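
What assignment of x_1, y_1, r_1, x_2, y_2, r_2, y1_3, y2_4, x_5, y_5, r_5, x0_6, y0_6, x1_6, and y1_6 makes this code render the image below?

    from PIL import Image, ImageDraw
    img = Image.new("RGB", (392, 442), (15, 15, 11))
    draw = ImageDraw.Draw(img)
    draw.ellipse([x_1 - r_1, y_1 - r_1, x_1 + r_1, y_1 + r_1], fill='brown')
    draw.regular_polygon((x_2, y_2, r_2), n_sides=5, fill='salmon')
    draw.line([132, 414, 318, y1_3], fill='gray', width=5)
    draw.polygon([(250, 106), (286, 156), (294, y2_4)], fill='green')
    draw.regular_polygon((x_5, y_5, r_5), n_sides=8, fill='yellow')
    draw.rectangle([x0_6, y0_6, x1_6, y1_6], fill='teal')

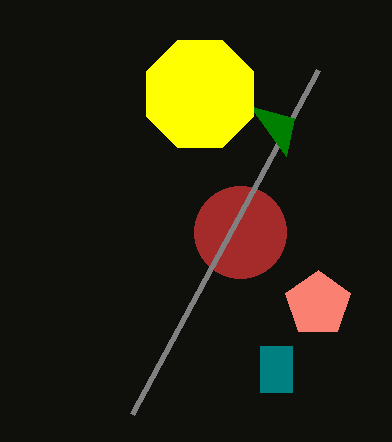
x_1 = 240
y_1 = 232
r_1 = 46
x_2 = 318
y_2 = 304
r_2 = 34
y1_3 = 70
y2_4 = 118
x_5 = 200
y_5 = 94
r_5 = 58
x0_6 = 260
y0_6 = 346
x1_6 = 292
y1_6 = 392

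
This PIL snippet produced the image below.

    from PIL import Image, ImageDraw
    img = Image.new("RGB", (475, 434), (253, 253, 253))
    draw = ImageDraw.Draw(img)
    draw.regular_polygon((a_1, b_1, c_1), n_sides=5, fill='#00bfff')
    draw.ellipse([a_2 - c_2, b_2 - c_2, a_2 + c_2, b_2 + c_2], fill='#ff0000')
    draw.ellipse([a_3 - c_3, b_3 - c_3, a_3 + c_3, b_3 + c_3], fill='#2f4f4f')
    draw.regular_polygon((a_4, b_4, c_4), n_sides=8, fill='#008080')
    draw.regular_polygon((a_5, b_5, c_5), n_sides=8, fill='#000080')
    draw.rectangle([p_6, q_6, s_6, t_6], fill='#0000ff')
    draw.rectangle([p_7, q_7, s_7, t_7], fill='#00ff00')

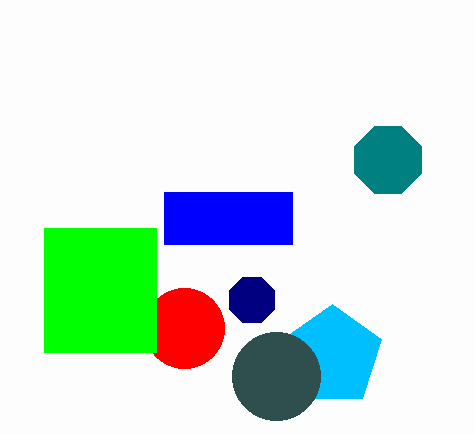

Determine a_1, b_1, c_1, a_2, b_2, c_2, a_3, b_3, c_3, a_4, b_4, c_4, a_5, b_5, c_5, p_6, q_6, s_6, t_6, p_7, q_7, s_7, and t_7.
a_1 = 332; b_1 = 356; c_1 = 52; a_2 = 184; b_2 = 328; c_2 = 40; a_3 = 276; b_3 = 376; c_3 = 44; a_4 = 388; b_4 = 160; c_4 = 36; a_5 = 252; b_5 = 300; c_5 = 24; p_6 = 164; q_6 = 192; s_6 = 292; t_6 = 244; p_7 = 44; q_7 = 228; s_7 = 156; t_7 = 352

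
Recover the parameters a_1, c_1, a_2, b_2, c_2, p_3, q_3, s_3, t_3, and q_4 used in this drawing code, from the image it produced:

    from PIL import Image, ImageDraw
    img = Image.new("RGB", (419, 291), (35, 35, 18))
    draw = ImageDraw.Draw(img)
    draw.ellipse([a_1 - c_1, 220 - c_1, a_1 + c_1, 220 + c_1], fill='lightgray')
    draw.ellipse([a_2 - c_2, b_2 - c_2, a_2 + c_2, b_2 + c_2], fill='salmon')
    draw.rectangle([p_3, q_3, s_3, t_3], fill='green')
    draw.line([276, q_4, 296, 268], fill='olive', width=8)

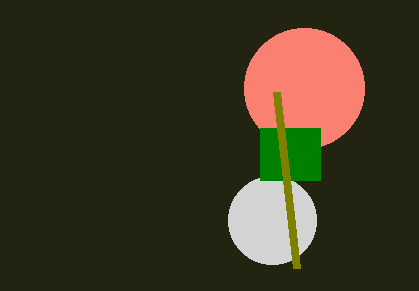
a_1 = 272; c_1 = 44; a_2 = 304; b_2 = 88; c_2 = 60; p_3 = 260; q_3 = 128; s_3 = 320; t_3 = 180; q_4 = 92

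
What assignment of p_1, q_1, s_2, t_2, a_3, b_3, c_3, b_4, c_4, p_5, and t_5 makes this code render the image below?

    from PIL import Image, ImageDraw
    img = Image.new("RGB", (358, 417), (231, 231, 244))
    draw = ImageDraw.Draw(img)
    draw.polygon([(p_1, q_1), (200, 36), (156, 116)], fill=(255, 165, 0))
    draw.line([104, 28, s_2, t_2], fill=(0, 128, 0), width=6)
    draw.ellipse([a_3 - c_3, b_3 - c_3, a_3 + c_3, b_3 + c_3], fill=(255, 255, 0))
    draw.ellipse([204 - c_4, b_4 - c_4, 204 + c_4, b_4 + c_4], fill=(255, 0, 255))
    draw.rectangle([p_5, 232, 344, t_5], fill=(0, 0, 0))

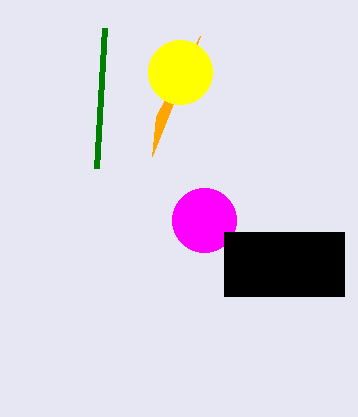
p_1 = 152, q_1 = 156, s_2 = 96, t_2 = 168, a_3 = 180, b_3 = 72, c_3 = 32, b_4 = 220, c_4 = 32, p_5 = 224, t_5 = 296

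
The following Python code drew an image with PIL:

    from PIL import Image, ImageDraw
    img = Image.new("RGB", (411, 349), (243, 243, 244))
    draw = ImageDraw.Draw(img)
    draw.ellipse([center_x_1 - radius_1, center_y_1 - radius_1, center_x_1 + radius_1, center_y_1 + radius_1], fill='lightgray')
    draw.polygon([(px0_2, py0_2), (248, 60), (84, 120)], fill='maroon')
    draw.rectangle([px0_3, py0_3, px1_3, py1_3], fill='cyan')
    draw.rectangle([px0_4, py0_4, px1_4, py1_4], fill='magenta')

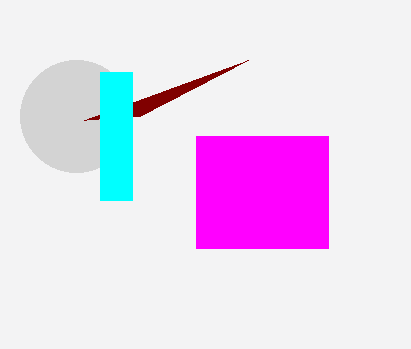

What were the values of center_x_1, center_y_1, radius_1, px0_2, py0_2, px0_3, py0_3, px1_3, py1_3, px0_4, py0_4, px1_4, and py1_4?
center_x_1 = 76, center_y_1 = 116, radius_1 = 56, px0_2 = 140, py0_2 = 116, px0_3 = 100, py0_3 = 72, px1_3 = 132, py1_3 = 200, px0_4 = 196, py0_4 = 136, px1_4 = 328, py1_4 = 248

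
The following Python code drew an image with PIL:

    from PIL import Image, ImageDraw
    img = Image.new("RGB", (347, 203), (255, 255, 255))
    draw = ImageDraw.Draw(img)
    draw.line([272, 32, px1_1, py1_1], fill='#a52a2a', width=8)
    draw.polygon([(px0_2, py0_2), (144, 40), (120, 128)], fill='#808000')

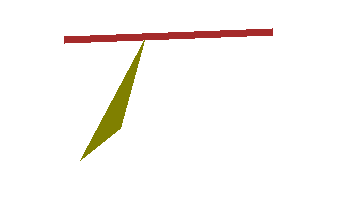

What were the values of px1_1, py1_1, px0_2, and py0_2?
px1_1 = 64; py1_1 = 40; px0_2 = 80; py0_2 = 160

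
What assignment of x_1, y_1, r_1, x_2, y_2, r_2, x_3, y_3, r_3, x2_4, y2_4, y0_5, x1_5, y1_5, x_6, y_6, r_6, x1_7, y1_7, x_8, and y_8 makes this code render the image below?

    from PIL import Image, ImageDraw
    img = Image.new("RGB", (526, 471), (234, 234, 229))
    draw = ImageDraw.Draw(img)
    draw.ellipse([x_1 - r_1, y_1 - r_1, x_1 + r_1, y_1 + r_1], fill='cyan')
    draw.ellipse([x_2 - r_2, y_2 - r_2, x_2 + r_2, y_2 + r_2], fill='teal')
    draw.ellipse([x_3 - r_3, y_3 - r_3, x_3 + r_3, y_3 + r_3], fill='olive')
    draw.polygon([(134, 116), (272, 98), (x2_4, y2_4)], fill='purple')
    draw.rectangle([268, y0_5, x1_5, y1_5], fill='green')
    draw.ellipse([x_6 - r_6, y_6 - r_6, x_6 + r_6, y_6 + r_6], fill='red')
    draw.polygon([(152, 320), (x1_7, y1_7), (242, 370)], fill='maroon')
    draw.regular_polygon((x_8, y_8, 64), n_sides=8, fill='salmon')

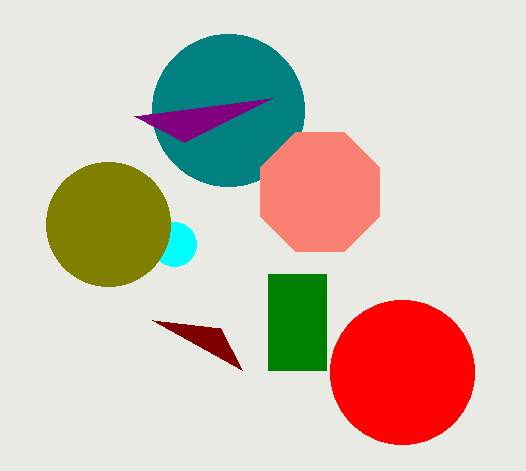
x_1 = 174; y_1 = 244; r_1 = 22; x_2 = 228; y_2 = 110; r_2 = 76; x_3 = 108; y_3 = 224; r_3 = 62; x2_4 = 184; y2_4 = 142; y0_5 = 274; x1_5 = 326; y1_5 = 370; x_6 = 402; y_6 = 372; r_6 = 72; x1_7 = 220; y1_7 = 328; x_8 = 320; y_8 = 192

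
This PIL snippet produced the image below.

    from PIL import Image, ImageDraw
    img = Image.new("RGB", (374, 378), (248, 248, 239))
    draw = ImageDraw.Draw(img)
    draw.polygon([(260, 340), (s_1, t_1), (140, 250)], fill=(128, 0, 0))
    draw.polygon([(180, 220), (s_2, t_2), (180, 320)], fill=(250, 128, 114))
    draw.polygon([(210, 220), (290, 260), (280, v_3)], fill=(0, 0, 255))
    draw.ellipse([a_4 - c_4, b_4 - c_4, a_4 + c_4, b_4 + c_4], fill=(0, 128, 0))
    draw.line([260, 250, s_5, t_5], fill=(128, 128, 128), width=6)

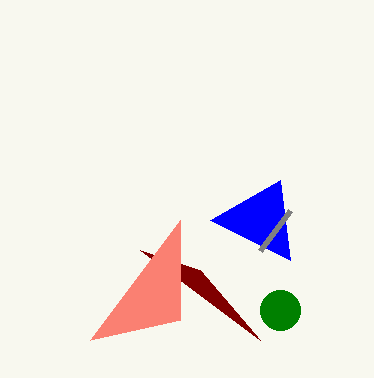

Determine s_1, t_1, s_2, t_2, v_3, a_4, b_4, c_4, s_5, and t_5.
s_1 = 200; t_1 = 270; s_2 = 90; t_2 = 340; v_3 = 180; a_4 = 280; b_4 = 310; c_4 = 20; s_5 = 290; t_5 = 210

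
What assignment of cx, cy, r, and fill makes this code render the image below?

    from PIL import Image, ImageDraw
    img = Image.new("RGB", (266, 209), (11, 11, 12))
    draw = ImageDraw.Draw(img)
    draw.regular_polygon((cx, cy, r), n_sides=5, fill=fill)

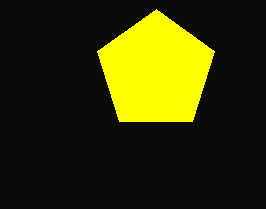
cx = 156
cy = 71
r = 62
fill = 'yellow'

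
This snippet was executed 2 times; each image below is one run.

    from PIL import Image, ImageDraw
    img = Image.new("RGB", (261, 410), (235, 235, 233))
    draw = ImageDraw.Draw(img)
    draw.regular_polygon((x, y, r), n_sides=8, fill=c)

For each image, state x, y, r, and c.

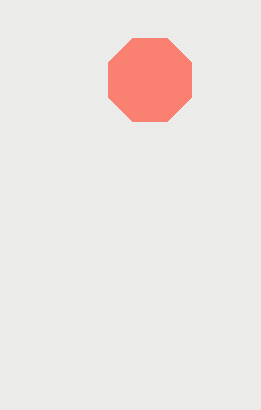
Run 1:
x = 150
y = 80
r = 45
c = 'salmon'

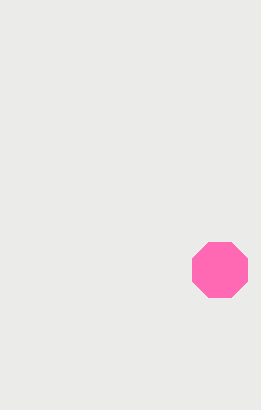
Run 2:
x = 220
y = 270
r = 30
c = 'hotpink'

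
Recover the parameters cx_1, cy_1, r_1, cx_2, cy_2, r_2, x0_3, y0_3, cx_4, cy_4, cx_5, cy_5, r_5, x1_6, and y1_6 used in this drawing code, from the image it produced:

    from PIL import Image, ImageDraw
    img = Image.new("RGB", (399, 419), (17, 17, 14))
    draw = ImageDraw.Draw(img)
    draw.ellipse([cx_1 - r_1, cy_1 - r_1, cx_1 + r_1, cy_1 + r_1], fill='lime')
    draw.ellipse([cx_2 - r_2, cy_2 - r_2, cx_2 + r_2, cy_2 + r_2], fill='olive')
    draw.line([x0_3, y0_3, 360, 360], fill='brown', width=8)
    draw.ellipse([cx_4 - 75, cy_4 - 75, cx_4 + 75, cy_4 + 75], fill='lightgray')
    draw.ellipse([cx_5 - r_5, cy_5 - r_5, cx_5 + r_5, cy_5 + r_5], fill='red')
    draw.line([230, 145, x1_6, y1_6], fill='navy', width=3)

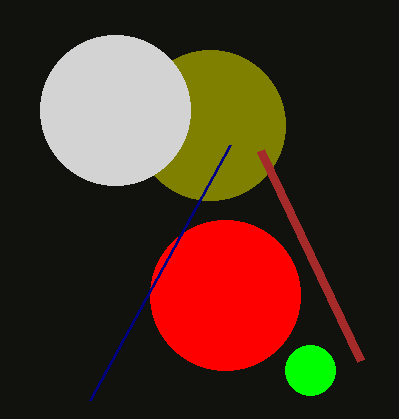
cx_1 = 310, cy_1 = 370, r_1 = 25, cx_2 = 210, cy_2 = 125, r_2 = 75, x0_3 = 260, y0_3 = 150, cx_4 = 115, cy_4 = 110, cx_5 = 225, cy_5 = 295, r_5 = 75, x1_6 = 90, y1_6 = 400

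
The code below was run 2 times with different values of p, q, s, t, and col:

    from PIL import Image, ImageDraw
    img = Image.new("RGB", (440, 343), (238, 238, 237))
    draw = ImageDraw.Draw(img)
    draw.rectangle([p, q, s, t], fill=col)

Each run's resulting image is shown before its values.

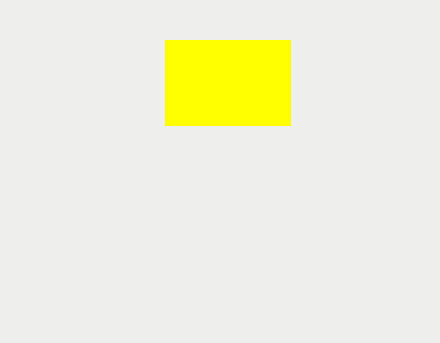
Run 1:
p = 165
q = 40
s = 290
t = 125
col = 'yellow'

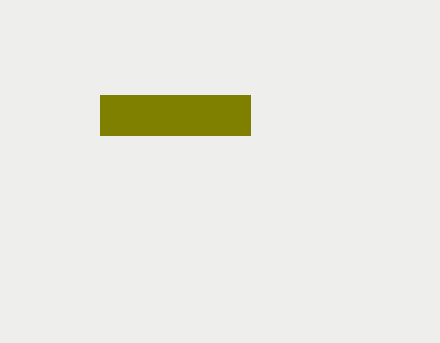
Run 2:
p = 100; q = 95; s = 250; t = 135; col = 'olive'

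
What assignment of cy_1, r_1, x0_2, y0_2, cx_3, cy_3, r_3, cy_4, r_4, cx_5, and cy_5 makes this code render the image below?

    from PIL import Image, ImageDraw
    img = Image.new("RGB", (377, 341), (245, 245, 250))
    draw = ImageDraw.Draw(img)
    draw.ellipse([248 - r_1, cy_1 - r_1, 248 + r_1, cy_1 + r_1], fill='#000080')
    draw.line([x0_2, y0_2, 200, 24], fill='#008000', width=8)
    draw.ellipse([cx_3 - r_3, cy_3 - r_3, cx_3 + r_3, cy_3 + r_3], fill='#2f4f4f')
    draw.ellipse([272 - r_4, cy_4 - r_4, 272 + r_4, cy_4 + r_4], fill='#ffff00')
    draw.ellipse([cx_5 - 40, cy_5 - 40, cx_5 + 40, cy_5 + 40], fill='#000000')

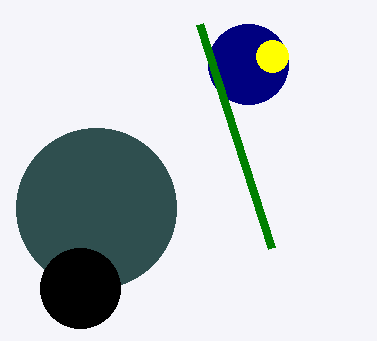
cy_1 = 64
r_1 = 40
x0_2 = 272
y0_2 = 248
cx_3 = 96
cy_3 = 208
r_3 = 80
cy_4 = 56
r_4 = 16
cx_5 = 80
cy_5 = 288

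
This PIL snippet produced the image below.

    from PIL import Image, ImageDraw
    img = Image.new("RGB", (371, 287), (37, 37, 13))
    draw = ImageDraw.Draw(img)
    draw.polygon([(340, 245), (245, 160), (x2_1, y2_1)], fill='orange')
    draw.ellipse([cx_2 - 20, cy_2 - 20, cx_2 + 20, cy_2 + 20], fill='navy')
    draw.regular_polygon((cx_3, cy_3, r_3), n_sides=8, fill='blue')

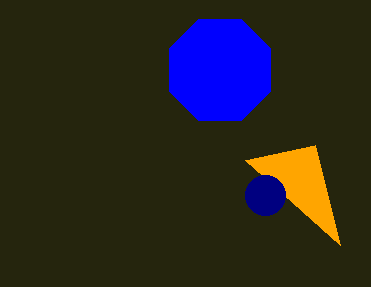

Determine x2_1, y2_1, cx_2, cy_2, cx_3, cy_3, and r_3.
x2_1 = 315
y2_1 = 145
cx_2 = 265
cy_2 = 195
cx_3 = 220
cy_3 = 70
r_3 = 55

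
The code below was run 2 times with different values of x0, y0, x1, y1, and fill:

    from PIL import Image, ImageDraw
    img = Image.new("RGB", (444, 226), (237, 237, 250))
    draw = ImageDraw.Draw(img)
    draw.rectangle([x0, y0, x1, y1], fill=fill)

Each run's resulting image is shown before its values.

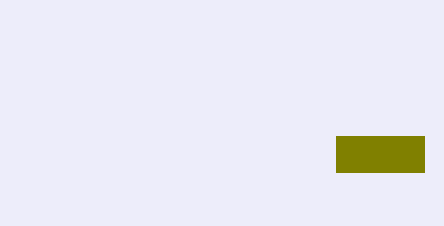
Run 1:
x0 = 336, y0 = 136, x1 = 424, y1 = 172, fill = 'olive'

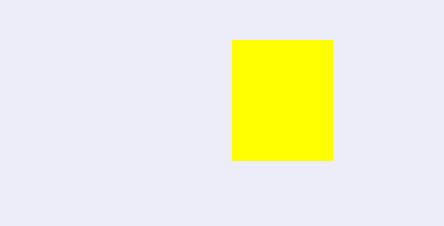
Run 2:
x0 = 232
y0 = 40
x1 = 332
y1 = 160
fill = 'yellow'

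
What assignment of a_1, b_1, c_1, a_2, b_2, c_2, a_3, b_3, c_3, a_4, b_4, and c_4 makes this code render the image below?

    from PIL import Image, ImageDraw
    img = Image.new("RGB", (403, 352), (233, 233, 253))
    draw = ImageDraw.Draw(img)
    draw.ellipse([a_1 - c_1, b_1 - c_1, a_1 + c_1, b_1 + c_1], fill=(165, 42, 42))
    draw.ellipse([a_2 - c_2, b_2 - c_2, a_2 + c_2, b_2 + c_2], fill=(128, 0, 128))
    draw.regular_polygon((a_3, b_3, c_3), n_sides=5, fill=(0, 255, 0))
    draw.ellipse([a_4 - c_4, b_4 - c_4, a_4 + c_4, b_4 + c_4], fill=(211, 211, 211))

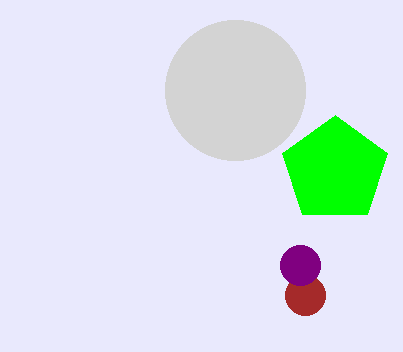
a_1 = 305
b_1 = 295
c_1 = 20
a_2 = 300
b_2 = 265
c_2 = 20
a_3 = 335
b_3 = 170
c_3 = 55
a_4 = 235
b_4 = 90
c_4 = 70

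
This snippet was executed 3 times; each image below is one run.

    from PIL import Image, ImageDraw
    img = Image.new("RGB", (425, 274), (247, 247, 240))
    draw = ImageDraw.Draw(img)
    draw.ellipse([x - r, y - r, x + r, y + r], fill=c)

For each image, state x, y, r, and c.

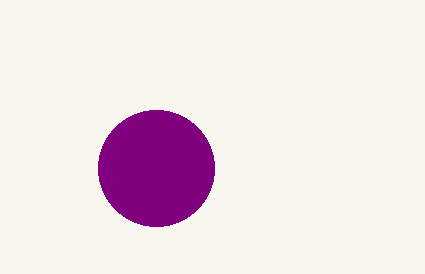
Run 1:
x = 156
y = 168
r = 58
c = 'purple'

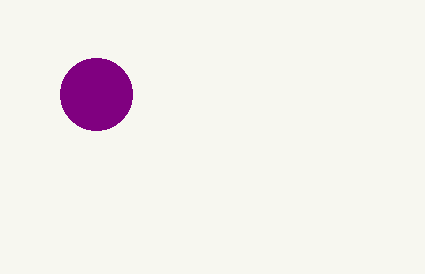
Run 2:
x = 96, y = 94, r = 36, c = 'purple'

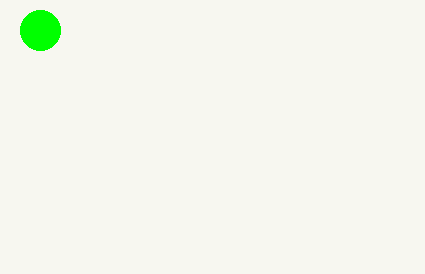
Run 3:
x = 40, y = 30, r = 20, c = 'lime'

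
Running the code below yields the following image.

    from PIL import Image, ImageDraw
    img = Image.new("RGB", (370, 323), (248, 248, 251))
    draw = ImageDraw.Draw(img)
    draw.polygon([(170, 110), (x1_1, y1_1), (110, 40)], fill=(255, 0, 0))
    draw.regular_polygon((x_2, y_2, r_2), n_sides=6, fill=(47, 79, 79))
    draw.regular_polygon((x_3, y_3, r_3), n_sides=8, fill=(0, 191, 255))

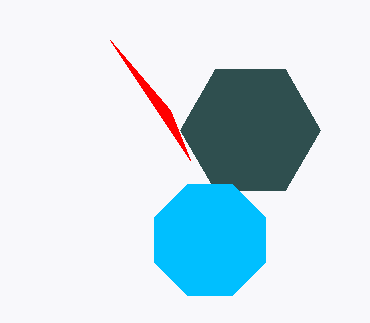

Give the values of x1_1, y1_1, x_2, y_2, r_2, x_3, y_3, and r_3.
x1_1 = 190
y1_1 = 160
x_2 = 250
y_2 = 130
r_2 = 70
x_3 = 210
y_3 = 240
r_3 = 60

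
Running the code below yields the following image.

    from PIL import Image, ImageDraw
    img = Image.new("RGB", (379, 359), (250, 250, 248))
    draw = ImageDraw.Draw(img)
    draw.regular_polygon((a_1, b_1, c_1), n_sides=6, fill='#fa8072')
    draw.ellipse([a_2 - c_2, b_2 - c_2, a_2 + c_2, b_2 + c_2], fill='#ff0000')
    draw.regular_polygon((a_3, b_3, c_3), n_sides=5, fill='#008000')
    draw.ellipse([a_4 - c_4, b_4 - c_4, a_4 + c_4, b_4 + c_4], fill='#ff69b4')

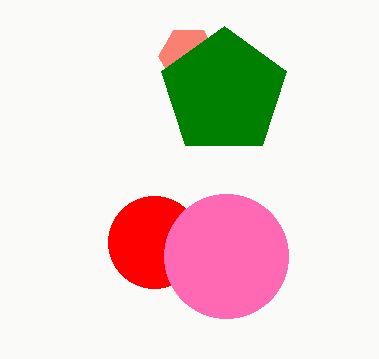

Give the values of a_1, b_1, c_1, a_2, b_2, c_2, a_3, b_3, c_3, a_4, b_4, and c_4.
a_1 = 188, b_1 = 56, c_1 = 30, a_2 = 154, b_2 = 242, c_2 = 46, a_3 = 224, b_3 = 92, c_3 = 66, a_4 = 226, b_4 = 256, c_4 = 62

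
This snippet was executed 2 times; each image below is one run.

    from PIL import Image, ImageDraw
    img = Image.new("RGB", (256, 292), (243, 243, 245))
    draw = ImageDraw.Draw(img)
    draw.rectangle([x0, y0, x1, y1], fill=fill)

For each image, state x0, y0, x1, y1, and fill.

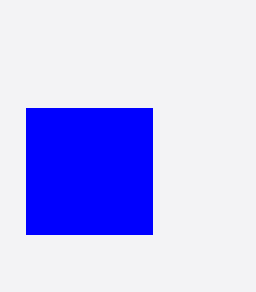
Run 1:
x0 = 26, y0 = 108, x1 = 152, y1 = 234, fill = 'blue'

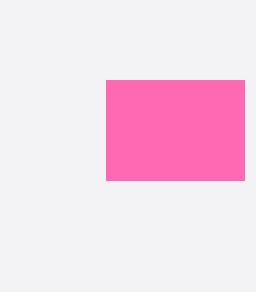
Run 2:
x0 = 106, y0 = 80, x1 = 244, y1 = 180, fill = 'hotpink'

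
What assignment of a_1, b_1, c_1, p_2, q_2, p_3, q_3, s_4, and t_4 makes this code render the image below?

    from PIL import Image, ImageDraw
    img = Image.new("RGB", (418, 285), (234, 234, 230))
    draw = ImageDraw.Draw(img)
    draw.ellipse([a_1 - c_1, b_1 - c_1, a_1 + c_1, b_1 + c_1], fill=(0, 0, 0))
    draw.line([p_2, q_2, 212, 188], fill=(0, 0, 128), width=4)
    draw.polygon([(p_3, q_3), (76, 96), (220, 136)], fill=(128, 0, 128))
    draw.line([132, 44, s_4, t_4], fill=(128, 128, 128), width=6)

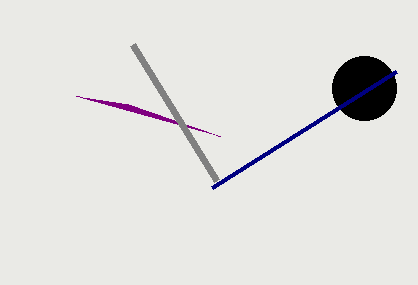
a_1 = 364
b_1 = 88
c_1 = 32
p_2 = 396
q_2 = 72
p_3 = 128
q_3 = 104
s_4 = 216
t_4 = 180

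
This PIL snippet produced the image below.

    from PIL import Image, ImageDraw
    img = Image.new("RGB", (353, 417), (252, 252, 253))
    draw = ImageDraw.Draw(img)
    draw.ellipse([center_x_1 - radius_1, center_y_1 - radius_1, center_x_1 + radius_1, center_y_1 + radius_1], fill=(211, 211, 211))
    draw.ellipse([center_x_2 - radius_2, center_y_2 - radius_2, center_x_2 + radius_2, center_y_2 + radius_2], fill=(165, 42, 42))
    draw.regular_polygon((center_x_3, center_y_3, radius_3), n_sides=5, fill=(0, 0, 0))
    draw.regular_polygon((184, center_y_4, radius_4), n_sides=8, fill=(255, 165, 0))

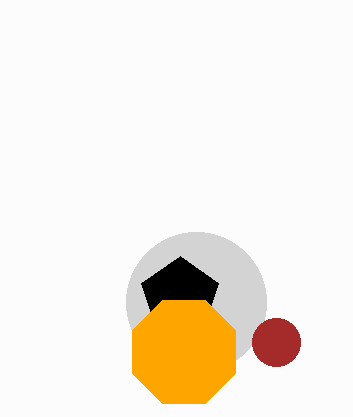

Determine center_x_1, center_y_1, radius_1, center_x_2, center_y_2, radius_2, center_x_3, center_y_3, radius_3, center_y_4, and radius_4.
center_x_1 = 196, center_y_1 = 302, radius_1 = 70, center_x_2 = 276, center_y_2 = 342, radius_2 = 24, center_x_3 = 180, center_y_3 = 296, radius_3 = 40, center_y_4 = 352, radius_4 = 56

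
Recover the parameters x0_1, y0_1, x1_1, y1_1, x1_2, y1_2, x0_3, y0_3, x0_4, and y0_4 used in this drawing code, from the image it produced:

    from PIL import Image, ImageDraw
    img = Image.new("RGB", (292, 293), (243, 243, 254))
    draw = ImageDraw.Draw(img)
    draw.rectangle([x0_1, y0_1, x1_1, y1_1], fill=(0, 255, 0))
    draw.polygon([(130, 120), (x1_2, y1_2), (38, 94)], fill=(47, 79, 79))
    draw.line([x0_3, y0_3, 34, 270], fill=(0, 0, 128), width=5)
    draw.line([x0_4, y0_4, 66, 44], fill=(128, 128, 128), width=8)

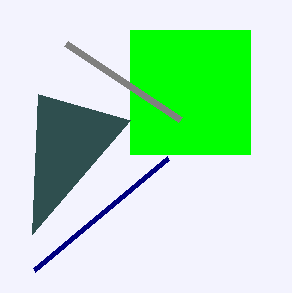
x0_1 = 130; y0_1 = 30; x1_1 = 250; y1_1 = 154; x1_2 = 32; y1_2 = 234; x0_3 = 168; y0_3 = 158; x0_4 = 180; y0_4 = 120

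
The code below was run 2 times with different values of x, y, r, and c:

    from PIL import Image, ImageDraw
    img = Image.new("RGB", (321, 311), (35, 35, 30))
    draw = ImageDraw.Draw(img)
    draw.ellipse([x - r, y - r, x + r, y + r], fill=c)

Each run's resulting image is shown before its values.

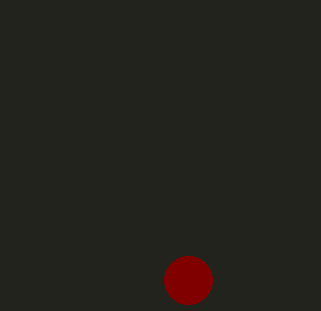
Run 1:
x = 188, y = 280, r = 24, c = 'maroon'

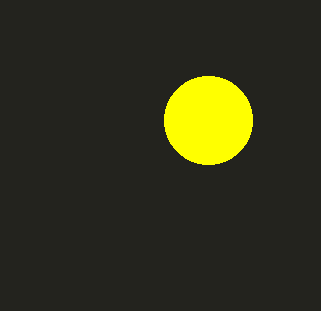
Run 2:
x = 208
y = 120
r = 44
c = 'yellow'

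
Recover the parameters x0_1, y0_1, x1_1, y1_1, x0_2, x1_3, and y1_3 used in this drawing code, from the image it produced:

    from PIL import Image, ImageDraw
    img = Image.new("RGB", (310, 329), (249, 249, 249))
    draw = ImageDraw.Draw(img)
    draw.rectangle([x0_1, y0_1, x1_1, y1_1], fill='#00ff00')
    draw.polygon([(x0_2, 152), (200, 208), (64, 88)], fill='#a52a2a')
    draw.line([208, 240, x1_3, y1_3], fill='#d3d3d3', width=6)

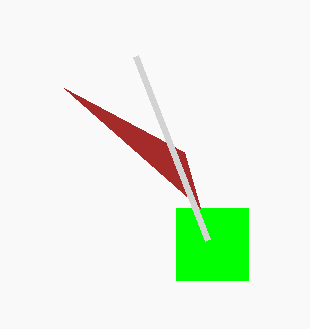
x0_1 = 176, y0_1 = 208, x1_1 = 248, y1_1 = 280, x0_2 = 184, x1_3 = 136, y1_3 = 56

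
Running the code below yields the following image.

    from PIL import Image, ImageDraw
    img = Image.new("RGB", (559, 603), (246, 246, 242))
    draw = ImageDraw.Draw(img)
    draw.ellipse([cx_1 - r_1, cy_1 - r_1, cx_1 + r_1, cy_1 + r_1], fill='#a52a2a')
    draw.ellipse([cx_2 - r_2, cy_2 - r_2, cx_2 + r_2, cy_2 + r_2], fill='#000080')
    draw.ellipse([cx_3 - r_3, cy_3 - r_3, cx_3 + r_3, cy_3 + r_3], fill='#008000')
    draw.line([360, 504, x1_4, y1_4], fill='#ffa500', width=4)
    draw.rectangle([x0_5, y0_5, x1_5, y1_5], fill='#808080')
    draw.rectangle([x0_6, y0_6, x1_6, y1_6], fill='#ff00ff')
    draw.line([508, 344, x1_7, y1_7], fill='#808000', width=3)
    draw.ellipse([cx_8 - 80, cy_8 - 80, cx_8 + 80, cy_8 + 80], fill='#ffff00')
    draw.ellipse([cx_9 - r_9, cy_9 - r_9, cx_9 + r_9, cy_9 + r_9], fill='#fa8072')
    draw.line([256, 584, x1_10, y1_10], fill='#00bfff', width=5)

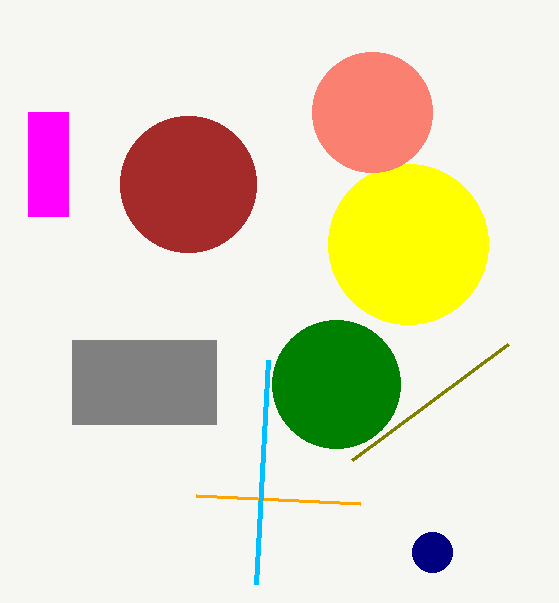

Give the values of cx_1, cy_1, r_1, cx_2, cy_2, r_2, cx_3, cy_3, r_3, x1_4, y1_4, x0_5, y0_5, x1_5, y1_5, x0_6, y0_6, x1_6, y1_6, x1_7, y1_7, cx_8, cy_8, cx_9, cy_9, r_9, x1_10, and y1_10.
cx_1 = 188; cy_1 = 184; r_1 = 68; cx_2 = 432; cy_2 = 552; r_2 = 20; cx_3 = 336; cy_3 = 384; r_3 = 64; x1_4 = 196; y1_4 = 496; x0_5 = 72; y0_5 = 340; x1_5 = 216; y1_5 = 424; x0_6 = 28; y0_6 = 112; x1_6 = 68; y1_6 = 216; x1_7 = 352; y1_7 = 460; cx_8 = 408; cy_8 = 244; cx_9 = 372; cy_9 = 112; r_9 = 60; x1_10 = 268; y1_10 = 360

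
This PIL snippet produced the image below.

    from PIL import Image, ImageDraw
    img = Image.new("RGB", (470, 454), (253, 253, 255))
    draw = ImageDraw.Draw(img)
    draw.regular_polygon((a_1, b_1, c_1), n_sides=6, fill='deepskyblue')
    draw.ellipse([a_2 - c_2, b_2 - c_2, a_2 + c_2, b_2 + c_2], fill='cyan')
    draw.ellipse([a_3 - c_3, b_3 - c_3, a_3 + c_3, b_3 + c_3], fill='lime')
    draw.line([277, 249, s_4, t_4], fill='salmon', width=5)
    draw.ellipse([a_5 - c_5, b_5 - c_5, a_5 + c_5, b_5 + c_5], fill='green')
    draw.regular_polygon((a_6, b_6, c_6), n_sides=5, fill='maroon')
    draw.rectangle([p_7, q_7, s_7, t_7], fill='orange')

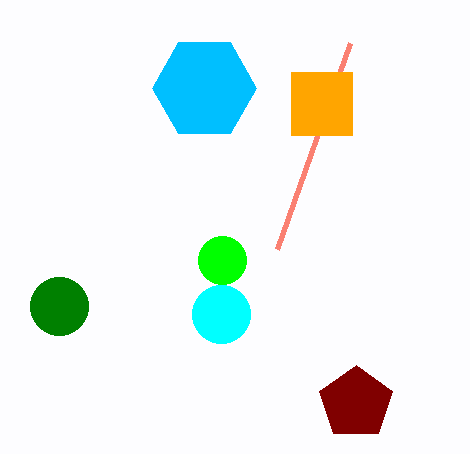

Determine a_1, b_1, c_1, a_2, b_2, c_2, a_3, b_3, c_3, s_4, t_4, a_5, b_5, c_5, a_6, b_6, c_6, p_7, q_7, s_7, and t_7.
a_1 = 204
b_1 = 88
c_1 = 52
a_2 = 221
b_2 = 314
c_2 = 29
a_3 = 222
b_3 = 260
c_3 = 24
s_4 = 350
t_4 = 43
a_5 = 59
b_5 = 306
c_5 = 29
a_6 = 356
b_6 = 403
c_6 = 38
p_7 = 291
q_7 = 72
s_7 = 352
t_7 = 135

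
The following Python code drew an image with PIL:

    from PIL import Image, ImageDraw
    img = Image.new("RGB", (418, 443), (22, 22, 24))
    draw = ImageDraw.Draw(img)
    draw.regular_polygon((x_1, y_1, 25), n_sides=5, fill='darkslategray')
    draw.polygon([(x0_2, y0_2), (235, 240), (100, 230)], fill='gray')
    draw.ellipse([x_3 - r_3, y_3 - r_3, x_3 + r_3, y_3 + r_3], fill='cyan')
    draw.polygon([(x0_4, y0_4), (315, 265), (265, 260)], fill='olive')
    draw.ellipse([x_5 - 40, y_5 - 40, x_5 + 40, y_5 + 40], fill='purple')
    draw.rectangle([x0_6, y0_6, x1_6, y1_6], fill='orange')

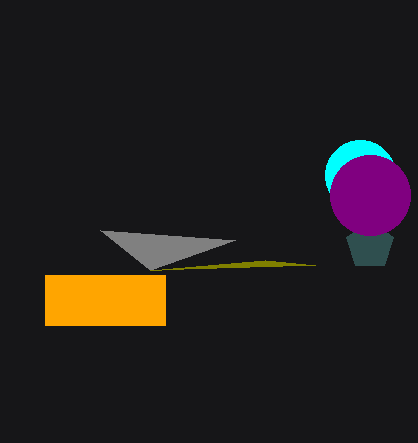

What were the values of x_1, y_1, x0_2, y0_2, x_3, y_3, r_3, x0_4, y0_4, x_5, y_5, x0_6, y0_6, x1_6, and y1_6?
x_1 = 370; y_1 = 245; x0_2 = 150; y0_2 = 270; x_3 = 360; y_3 = 175; r_3 = 35; x0_4 = 150; y0_4 = 270; x_5 = 370; y_5 = 195; x0_6 = 45; y0_6 = 275; x1_6 = 165; y1_6 = 325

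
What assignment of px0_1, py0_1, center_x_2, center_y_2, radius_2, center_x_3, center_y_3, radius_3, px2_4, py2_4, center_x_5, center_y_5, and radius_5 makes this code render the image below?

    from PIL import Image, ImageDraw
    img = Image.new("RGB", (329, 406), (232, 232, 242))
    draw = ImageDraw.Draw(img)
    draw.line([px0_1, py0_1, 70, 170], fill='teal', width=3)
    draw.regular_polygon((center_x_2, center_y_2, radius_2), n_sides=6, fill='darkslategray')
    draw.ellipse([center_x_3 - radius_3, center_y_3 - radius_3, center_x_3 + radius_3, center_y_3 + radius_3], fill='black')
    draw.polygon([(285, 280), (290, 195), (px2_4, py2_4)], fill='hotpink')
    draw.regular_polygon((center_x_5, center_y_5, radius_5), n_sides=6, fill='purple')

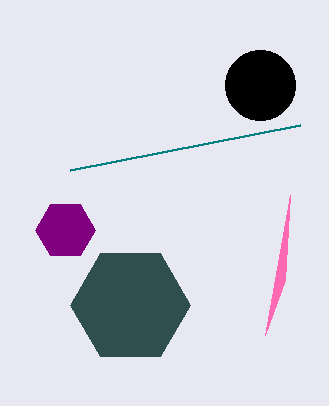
px0_1 = 300, py0_1 = 125, center_x_2 = 130, center_y_2 = 305, radius_2 = 60, center_x_3 = 260, center_y_3 = 85, radius_3 = 35, px2_4 = 265, py2_4 = 335, center_x_5 = 65, center_y_5 = 230, radius_5 = 30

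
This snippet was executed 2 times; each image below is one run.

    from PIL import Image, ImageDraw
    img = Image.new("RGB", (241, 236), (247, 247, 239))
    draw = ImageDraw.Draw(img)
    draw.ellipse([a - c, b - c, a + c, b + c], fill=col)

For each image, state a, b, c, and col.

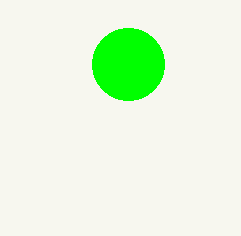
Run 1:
a = 128; b = 64; c = 36; col = 'lime'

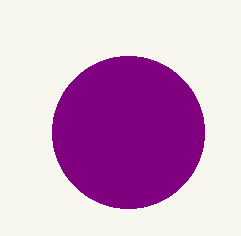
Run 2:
a = 128
b = 132
c = 76
col = 'purple'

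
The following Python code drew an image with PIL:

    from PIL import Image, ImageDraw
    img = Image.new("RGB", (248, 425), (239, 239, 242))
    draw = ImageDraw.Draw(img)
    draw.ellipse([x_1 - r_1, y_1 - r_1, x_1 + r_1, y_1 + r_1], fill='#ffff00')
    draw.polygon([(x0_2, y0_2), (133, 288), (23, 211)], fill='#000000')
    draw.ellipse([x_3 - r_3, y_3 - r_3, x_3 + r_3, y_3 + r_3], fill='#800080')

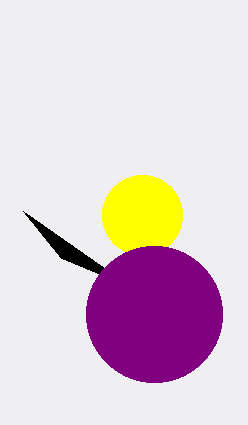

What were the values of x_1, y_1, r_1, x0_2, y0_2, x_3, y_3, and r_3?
x_1 = 142; y_1 = 215; r_1 = 40; x0_2 = 61; y0_2 = 258; x_3 = 154; y_3 = 314; r_3 = 68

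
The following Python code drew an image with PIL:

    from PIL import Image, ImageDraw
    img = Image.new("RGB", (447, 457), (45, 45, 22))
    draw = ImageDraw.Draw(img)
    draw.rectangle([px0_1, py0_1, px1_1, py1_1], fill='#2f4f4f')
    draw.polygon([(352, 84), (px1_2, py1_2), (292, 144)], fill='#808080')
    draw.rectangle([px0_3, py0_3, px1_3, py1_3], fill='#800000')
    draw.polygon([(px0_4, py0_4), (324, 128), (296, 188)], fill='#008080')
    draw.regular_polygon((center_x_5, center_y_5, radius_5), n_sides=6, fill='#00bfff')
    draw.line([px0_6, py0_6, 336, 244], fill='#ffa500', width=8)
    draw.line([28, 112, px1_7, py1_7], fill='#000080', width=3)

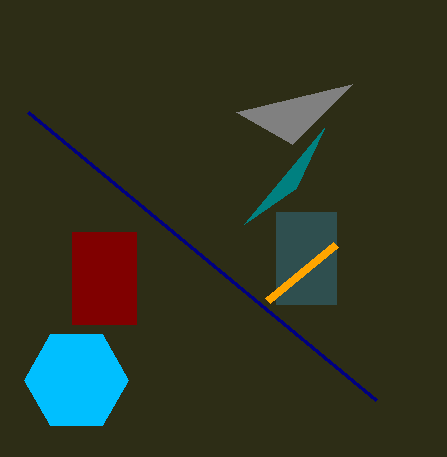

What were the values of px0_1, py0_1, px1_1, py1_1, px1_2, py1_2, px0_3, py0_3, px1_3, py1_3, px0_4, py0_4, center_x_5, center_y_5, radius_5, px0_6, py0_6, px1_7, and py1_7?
px0_1 = 276; py0_1 = 212; px1_1 = 336; py1_1 = 304; px1_2 = 236; py1_2 = 112; px0_3 = 72; py0_3 = 232; px1_3 = 136; py1_3 = 324; px0_4 = 244; py0_4 = 224; center_x_5 = 76; center_y_5 = 380; radius_5 = 52; px0_6 = 268; py0_6 = 300; px1_7 = 376; py1_7 = 400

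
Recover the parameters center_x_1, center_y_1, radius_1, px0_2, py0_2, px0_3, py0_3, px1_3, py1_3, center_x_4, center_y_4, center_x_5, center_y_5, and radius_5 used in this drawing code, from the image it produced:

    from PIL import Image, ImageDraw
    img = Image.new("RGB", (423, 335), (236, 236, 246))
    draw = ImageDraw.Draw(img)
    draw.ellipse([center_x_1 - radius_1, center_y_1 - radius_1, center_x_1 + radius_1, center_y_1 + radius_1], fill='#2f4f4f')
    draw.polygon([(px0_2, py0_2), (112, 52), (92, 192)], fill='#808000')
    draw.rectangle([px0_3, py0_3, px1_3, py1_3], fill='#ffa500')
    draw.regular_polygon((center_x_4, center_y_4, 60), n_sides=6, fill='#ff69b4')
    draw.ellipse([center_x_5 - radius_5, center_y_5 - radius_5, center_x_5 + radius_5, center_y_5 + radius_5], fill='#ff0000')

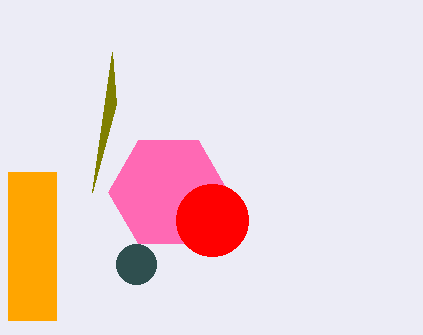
center_x_1 = 136; center_y_1 = 264; radius_1 = 20; px0_2 = 116; py0_2 = 104; px0_3 = 8; py0_3 = 172; px1_3 = 56; py1_3 = 320; center_x_4 = 168; center_y_4 = 192; center_x_5 = 212; center_y_5 = 220; radius_5 = 36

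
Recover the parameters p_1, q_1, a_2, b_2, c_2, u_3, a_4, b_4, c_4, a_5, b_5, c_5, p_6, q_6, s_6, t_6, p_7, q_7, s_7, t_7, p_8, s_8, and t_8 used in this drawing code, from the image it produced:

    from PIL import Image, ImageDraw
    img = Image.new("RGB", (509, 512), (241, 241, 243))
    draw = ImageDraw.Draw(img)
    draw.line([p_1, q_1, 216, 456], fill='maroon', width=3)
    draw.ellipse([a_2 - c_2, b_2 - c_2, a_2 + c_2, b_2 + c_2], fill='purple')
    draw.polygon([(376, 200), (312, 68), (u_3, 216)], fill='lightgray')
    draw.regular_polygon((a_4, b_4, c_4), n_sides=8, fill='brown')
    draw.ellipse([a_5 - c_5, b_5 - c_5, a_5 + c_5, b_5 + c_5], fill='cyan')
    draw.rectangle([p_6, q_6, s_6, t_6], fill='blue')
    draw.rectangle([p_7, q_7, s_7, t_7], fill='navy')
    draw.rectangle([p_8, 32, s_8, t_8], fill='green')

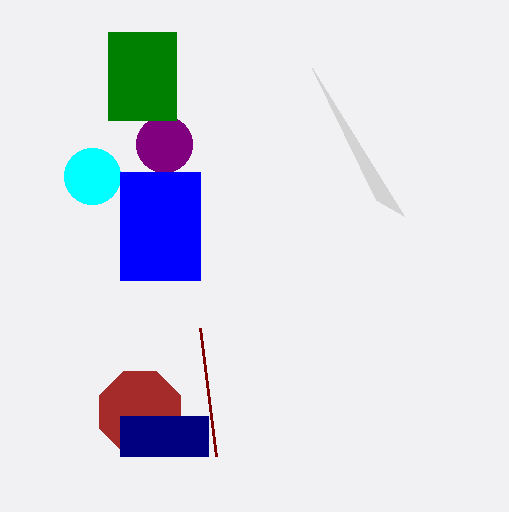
p_1 = 200
q_1 = 328
a_2 = 164
b_2 = 144
c_2 = 28
u_3 = 404
a_4 = 140
b_4 = 412
c_4 = 44
a_5 = 92
b_5 = 176
c_5 = 28
p_6 = 120
q_6 = 172
s_6 = 200
t_6 = 280
p_7 = 120
q_7 = 416
s_7 = 208
t_7 = 456
p_8 = 108
s_8 = 176
t_8 = 120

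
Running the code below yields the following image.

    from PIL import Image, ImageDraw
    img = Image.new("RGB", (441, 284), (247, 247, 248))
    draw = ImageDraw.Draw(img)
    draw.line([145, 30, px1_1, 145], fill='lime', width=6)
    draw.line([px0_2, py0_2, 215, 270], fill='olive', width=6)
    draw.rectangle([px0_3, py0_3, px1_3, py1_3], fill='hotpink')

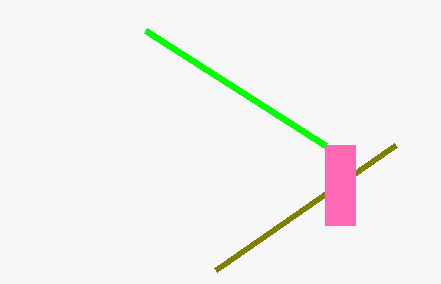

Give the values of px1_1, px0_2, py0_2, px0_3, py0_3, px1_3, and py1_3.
px1_1 = 325
px0_2 = 395
py0_2 = 145
px0_3 = 325
py0_3 = 145
px1_3 = 355
py1_3 = 225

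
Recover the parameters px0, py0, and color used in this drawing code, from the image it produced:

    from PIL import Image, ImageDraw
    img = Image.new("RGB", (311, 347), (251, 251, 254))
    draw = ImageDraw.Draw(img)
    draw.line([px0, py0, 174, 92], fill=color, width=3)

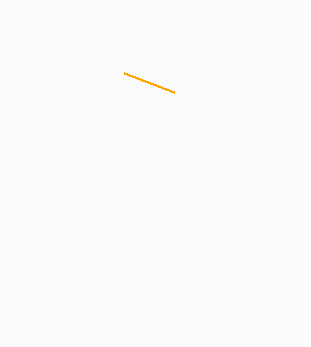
px0 = 124
py0 = 73
color = 'orange'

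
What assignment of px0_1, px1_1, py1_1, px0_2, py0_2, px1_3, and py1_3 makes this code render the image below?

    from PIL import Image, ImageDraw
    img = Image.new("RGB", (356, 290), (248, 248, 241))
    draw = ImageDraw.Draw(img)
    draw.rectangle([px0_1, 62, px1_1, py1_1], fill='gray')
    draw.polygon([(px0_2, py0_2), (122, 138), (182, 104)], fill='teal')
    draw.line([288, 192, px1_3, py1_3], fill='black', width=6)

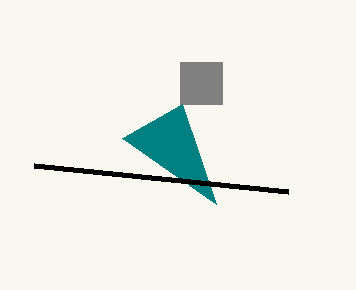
px0_1 = 180, px1_1 = 222, py1_1 = 104, px0_2 = 216, py0_2 = 204, px1_3 = 34, py1_3 = 166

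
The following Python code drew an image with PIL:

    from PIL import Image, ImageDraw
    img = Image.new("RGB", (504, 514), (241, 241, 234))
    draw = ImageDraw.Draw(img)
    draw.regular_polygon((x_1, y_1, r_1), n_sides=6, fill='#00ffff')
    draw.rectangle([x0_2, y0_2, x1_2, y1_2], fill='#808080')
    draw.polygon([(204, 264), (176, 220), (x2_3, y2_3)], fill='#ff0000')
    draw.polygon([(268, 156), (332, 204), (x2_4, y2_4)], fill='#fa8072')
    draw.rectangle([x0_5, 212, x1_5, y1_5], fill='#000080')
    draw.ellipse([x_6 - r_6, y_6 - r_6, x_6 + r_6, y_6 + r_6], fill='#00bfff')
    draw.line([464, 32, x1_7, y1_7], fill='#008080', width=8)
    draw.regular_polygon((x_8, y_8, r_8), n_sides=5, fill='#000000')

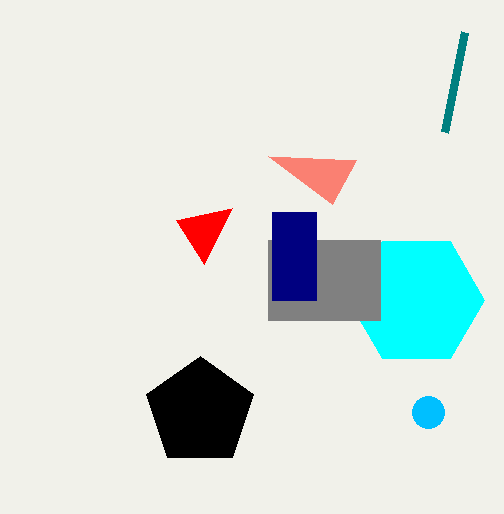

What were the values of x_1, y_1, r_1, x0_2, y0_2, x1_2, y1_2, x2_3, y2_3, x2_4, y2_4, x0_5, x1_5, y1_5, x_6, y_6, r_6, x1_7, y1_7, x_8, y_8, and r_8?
x_1 = 416; y_1 = 300; r_1 = 68; x0_2 = 268; y0_2 = 240; x1_2 = 380; y1_2 = 320; x2_3 = 232; y2_3 = 208; x2_4 = 356; y2_4 = 160; x0_5 = 272; x1_5 = 316; y1_5 = 300; x_6 = 428; y_6 = 412; r_6 = 16; x1_7 = 444; y1_7 = 132; x_8 = 200; y_8 = 412; r_8 = 56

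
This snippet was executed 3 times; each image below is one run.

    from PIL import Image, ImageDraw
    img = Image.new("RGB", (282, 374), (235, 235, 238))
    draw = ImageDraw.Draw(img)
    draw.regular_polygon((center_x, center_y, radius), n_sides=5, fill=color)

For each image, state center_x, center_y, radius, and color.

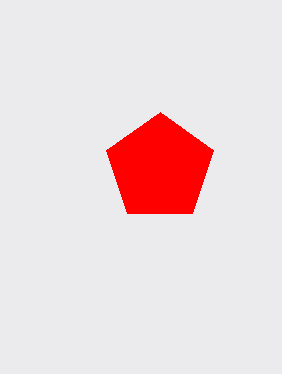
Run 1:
center_x = 160, center_y = 168, radius = 56, color = 'red'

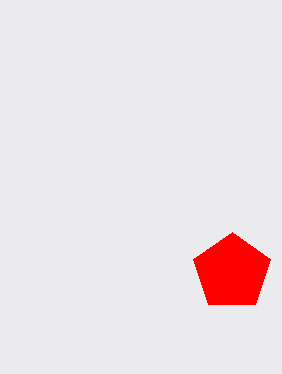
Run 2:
center_x = 232, center_y = 272, radius = 40, color = 'red'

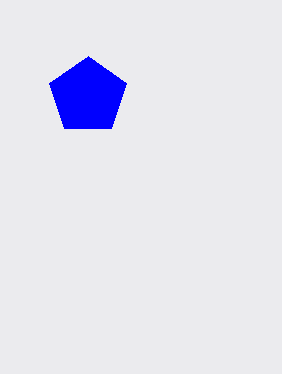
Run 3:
center_x = 88
center_y = 96
radius = 40
color = 'blue'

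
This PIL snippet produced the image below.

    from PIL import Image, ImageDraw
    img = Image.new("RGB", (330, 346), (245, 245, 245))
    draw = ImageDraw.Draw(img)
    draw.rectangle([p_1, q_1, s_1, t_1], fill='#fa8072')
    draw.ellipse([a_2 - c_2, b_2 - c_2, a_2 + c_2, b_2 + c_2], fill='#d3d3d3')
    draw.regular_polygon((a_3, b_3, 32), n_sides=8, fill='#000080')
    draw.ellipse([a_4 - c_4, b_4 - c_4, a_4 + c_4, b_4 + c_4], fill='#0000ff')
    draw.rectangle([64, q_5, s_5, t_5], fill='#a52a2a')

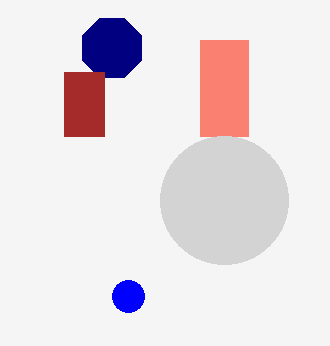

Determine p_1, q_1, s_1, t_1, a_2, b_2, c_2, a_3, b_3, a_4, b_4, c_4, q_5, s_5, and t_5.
p_1 = 200, q_1 = 40, s_1 = 248, t_1 = 136, a_2 = 224, b_2 = 200, c_2 = 64, a_3 = 112, b_3 = 48, a_4 = 128, b_4 = 296, c_4 = 16, q_5 = 72, s_5 = 104, t_5 = 136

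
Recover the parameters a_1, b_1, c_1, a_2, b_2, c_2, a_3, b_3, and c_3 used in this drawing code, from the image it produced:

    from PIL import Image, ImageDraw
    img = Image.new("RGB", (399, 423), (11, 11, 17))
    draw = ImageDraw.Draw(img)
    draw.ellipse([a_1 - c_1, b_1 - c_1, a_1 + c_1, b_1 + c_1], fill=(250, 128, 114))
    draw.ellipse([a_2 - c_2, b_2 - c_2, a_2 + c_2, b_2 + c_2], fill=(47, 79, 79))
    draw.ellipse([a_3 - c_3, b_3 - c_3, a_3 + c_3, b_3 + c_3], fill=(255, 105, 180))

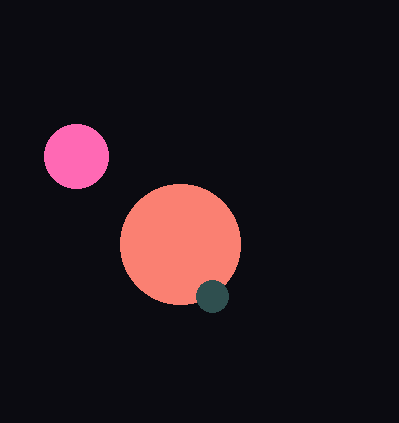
a_1 = 180
b_1 = 244
c_1 = 60
a_2 = 212
b_2 = 296
c_2 = 16
a_3 = 76
b_3 = 156
c_3 = 32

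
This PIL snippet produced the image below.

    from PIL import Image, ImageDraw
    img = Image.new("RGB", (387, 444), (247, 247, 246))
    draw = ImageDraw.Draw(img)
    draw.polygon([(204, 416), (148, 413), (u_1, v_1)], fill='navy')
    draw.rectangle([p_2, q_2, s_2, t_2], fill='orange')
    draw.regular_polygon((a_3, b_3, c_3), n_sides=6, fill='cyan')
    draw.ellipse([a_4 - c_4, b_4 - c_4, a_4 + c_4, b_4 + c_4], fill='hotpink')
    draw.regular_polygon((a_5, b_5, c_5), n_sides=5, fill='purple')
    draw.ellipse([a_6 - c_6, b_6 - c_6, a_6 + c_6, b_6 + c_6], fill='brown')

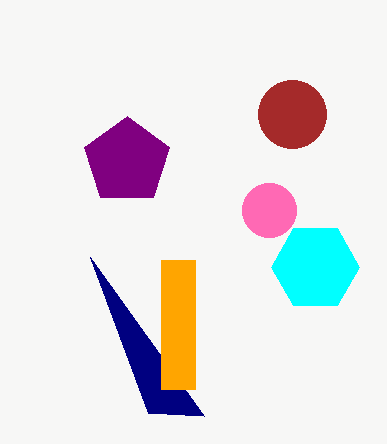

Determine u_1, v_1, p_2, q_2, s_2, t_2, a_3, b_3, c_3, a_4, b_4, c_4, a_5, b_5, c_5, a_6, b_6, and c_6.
u_1 = 90
v_1 = 257
p_2 = 161
q_2 = 260
s_2 = 195
t_2 = 389
a_3 = 315
b_3 = 267
c_3 = 44
a_4 = 269
b_4 = 210
c_4 = 27
a_5 = 127
b_5 = 161
c_5 = 45
a_6 = 292
b_6 = 114
c_6 = 34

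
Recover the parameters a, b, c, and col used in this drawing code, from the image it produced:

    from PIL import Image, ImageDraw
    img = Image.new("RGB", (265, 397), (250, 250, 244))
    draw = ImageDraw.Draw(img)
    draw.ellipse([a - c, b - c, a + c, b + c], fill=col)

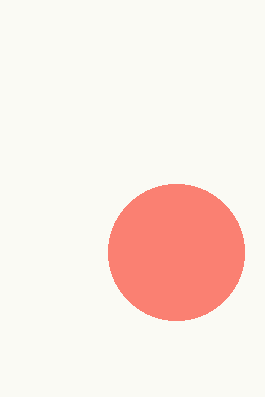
a = 176
b = 252
c = 68
col = 'salmon'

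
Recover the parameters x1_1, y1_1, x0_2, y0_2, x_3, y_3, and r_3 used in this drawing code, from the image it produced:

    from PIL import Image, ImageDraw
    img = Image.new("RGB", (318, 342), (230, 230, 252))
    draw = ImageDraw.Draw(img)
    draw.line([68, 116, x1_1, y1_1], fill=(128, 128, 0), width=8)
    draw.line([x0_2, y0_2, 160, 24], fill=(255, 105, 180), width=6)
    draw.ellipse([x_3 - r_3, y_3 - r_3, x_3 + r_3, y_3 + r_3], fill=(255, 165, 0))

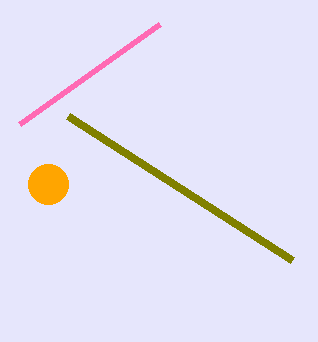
x1_1 = 292; y1_1 = 260; x0_2 = 20; y0_2 = 124; x_3 = 48; y_3 = 184; r_3 = 20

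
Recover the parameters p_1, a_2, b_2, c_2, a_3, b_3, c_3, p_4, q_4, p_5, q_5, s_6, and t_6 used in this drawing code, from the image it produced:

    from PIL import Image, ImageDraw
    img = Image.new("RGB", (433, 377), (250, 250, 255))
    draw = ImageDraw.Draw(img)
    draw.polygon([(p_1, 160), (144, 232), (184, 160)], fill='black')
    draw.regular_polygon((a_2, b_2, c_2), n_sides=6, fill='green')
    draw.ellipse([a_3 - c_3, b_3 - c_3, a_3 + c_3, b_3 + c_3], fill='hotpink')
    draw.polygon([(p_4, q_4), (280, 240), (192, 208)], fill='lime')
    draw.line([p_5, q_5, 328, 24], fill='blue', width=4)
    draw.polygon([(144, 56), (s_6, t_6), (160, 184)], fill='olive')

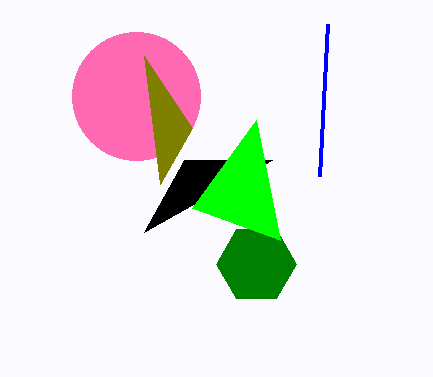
p_1 = 272; a_2 = 256; b_2 = 264; c_2 = 40; a_3 = 136; b_3 = 96; c_3 = 64; p_4 = 256; q_4 = 120; p_5 = 320; q_5 = 176; s_6 = 192; t_6 = 128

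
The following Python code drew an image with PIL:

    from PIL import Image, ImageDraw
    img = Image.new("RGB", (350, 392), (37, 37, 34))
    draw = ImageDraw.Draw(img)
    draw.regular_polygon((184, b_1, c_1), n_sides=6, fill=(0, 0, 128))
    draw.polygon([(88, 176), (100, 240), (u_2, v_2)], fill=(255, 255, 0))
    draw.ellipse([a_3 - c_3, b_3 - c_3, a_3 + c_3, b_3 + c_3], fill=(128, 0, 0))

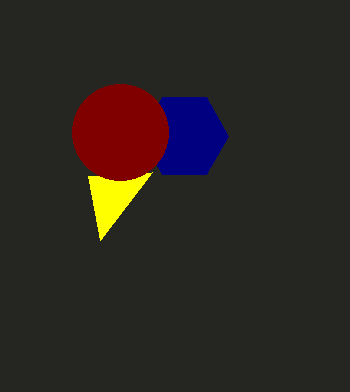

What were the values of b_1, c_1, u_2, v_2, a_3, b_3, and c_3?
b_1 = 136, c_1 = 44, u_2 = 152, v_2 = 172, a_3 = 120, b_3 = 132, c_3 = 48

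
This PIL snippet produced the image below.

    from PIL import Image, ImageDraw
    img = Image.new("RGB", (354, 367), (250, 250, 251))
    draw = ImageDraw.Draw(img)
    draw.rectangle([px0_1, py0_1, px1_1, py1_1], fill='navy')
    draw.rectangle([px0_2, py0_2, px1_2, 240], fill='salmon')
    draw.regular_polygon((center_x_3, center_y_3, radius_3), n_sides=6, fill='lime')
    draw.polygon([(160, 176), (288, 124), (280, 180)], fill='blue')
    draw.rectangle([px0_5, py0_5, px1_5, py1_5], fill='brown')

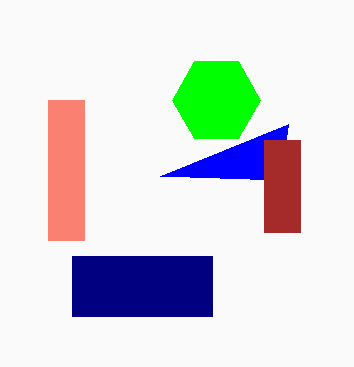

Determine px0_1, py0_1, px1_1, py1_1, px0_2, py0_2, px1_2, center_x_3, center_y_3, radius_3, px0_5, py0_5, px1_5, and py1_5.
px0_1 = 72, py0_1 = 256, px1_1 = 212, py1_1 = 316, px0_2 = 48, py0_2 = 100, px1_2 = 84, center_x_3 = 216, center_y_3 = 100, radius_3 = 44, px0_5 = 264, py0_5 = 140, px1_5 = 300, py1_5 = 232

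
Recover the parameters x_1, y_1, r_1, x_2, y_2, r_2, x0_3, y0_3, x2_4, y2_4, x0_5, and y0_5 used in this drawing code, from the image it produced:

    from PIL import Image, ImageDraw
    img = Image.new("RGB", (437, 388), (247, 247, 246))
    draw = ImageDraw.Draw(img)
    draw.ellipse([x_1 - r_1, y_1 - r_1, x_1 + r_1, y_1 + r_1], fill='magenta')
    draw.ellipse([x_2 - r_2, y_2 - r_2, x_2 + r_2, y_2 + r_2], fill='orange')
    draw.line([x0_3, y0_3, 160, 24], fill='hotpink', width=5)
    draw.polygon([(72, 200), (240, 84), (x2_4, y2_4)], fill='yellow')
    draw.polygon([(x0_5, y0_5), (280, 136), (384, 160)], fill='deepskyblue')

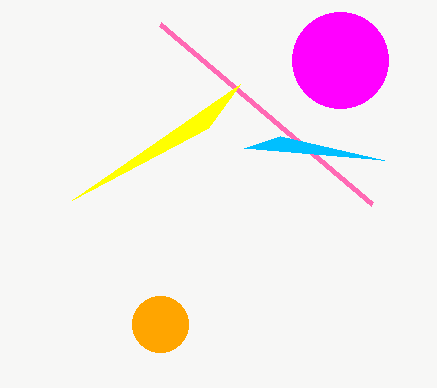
x_1 = 340, y_1 = 60, r_1 = 48, x_2 = 160, y_2 = 324, r_2 = 28, x0_3 = 372, y0_3 = 204, x2_4 = 208, y2_4 = 128, x0_5 = 244, y0_5 = 148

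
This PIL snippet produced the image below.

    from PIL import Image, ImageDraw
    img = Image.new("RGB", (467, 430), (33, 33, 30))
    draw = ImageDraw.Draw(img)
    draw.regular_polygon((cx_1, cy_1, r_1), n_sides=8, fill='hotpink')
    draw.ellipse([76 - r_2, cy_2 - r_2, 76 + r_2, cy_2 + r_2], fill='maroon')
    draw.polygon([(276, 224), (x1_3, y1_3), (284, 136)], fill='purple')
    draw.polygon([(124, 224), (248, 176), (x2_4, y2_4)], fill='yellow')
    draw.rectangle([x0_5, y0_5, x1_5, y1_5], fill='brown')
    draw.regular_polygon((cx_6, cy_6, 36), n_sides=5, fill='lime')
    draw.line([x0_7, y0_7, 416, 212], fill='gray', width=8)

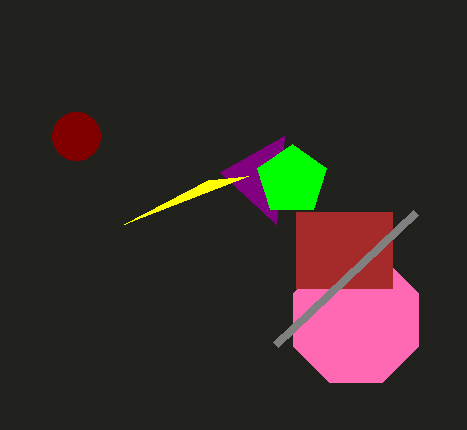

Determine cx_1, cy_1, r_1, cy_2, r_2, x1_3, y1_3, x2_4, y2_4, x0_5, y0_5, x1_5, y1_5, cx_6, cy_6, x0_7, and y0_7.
cx_1 = 356
cy_1 = 320
r_1 = 68
cy_2 = 136
r_2 = 24
x1_3 = 220
y1_3 = 172
x2_4 = 208
y2_4 = 180
x0_5 = 296
y0_5 = 212
x1_5 = 392
y1_5 = 288
cx_6 = 292
cy_6 = 180
x0_7 = 276
y0_7 = 344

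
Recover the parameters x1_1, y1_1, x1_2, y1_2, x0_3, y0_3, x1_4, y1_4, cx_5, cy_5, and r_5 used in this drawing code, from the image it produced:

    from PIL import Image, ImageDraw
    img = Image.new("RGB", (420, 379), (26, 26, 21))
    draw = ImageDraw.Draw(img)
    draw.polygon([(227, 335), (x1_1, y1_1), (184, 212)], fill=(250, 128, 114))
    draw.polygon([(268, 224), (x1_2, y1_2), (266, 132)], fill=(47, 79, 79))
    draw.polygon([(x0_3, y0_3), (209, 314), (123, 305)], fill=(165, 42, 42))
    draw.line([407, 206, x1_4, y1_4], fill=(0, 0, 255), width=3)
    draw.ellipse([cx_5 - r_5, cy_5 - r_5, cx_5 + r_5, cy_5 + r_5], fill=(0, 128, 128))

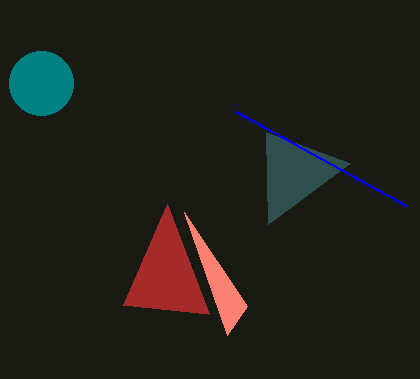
x1_1 = 247; y1_1 = 306; x1_2 = 350; y1_2 = 163; x0_3 = 167; y0_3 = 204; x1_4 = 235; y1_4 = 111; cx_5 = 41; cy_5 = 83; r_5 = 32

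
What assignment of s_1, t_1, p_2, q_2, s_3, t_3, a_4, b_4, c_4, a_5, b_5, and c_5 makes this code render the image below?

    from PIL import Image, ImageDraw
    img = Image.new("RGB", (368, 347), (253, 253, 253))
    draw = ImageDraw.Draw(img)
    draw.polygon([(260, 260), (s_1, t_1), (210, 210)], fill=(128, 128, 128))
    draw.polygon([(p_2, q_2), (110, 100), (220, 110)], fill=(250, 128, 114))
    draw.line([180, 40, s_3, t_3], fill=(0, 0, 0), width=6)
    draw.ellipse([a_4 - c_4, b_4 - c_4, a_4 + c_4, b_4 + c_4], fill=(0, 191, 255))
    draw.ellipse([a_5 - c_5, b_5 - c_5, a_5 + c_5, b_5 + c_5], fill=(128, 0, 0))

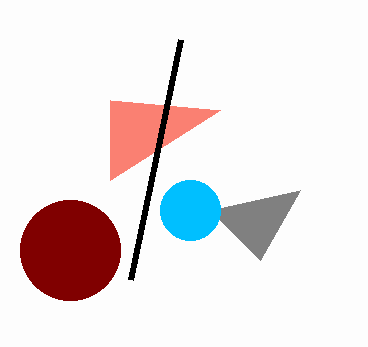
s_1 = 300
t_1 = 190
p_2 = 110
q_2 = 180
s_3 = 130
t_3 = 280
a_4 = 190
b_4 = 210
c_4 = 30
a_5 = 70
b_5 = 250
c_5 = 50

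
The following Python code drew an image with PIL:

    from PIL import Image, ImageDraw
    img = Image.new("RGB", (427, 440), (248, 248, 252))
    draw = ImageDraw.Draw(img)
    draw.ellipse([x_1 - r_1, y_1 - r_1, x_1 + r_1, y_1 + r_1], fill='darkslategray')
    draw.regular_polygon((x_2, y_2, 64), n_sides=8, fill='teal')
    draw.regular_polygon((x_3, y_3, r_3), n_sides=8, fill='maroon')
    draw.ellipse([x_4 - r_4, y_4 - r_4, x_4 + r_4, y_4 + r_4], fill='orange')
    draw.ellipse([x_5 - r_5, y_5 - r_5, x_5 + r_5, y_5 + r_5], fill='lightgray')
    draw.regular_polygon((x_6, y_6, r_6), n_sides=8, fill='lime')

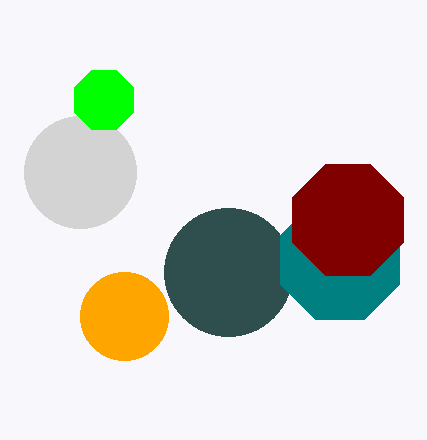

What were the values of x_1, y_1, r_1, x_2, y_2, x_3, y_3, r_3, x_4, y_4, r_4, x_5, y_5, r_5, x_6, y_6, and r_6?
x_1 = 228; y_1 = 272; r_1 = 64; x_2 = 340; y_2 = 260; x_3 = 348; y_3 = 220; r_3 = 60; x_4 = 124; y_4 = 316; r_4 = 44; x_5 = 80; y_5 = 172; r_5 = 56; x_6 = 104; y_6 = 100; r_6 = 32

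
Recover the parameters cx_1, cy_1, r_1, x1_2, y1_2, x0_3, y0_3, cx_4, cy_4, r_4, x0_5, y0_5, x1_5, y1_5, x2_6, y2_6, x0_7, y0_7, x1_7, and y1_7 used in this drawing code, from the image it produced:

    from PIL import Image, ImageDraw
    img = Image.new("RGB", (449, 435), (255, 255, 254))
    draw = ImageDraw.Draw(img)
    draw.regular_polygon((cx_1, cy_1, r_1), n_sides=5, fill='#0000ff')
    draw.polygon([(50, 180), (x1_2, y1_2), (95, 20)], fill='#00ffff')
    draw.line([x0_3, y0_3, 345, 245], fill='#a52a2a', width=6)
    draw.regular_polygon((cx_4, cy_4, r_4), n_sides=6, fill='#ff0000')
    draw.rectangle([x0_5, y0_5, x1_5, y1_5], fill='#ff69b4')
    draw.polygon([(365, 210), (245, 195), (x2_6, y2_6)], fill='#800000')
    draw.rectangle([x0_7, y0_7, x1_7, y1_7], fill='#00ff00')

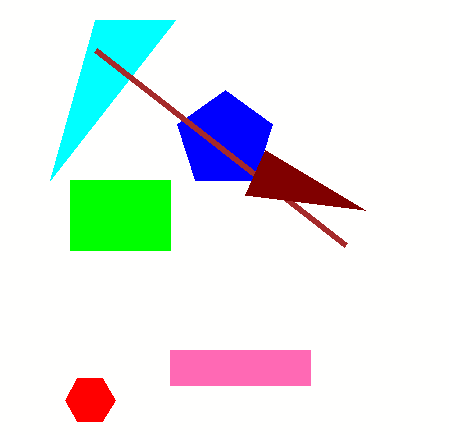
cx_1 = 225; cy_1 = 140; r_1 = 50; x1_2 = 175; y1_2 = 20; x0_3 = 95; y0_3 = 50; cx_4 = 90; cy_4 = 400; r_4 = 25; x0_5 = 170; y0_5 = 350; x1_5 = 310; y1_5 = 385; x2_6 = 265; y2_6 = 150; x0_7 = 70; y0_7 = 180; x1_7 = 170; y1_7 = 250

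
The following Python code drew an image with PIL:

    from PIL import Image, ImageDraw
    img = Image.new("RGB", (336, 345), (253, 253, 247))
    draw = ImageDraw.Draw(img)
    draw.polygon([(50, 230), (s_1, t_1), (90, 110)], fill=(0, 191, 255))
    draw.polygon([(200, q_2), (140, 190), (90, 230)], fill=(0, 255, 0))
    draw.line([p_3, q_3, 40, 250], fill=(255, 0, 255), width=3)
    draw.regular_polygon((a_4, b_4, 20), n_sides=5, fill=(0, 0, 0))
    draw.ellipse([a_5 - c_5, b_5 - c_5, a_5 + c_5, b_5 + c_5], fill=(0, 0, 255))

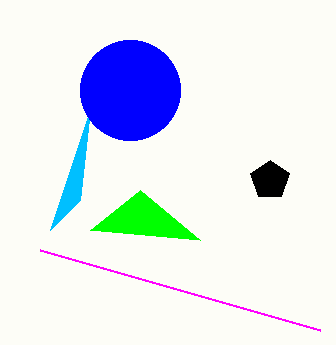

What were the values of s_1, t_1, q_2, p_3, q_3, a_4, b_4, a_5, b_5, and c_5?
s_1 = 80, t_1 = 200, q_2 = 240, p_3 = 320, q_3 = 330, a_4 = 270, b_4 = 180, a_5 = 130, b_5 = 90, c_5 = 50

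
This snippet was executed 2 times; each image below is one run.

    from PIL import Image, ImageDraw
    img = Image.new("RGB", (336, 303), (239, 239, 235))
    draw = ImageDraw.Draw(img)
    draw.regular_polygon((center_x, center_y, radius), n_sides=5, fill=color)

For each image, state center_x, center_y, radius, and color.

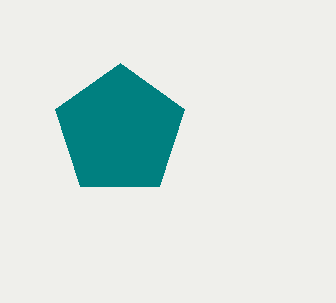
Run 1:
center_x = 120; center_y = 131; radius = 68; color = 'teal'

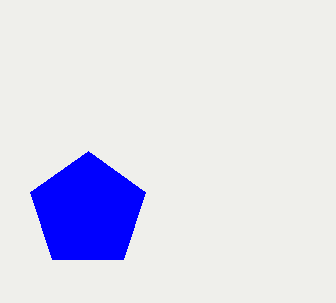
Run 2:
center_x = 88; center_y = 211; radius = 60; color = 'blue'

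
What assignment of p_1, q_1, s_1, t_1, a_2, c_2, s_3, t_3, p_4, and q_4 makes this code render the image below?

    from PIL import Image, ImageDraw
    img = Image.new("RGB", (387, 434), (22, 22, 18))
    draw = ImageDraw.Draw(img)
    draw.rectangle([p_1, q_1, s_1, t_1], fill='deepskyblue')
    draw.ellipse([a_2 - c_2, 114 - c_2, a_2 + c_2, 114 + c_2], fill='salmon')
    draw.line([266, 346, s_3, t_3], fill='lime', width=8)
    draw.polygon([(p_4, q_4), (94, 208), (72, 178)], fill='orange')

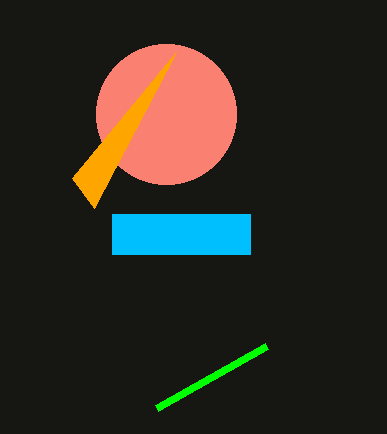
p_1 = 112
q_1 = 214
s_1 = 250
t_1 = 254
a_2 = 166
c_2 = 70
s_3 = 156
t_3 = 408
p_4 = 176
q_4 = 52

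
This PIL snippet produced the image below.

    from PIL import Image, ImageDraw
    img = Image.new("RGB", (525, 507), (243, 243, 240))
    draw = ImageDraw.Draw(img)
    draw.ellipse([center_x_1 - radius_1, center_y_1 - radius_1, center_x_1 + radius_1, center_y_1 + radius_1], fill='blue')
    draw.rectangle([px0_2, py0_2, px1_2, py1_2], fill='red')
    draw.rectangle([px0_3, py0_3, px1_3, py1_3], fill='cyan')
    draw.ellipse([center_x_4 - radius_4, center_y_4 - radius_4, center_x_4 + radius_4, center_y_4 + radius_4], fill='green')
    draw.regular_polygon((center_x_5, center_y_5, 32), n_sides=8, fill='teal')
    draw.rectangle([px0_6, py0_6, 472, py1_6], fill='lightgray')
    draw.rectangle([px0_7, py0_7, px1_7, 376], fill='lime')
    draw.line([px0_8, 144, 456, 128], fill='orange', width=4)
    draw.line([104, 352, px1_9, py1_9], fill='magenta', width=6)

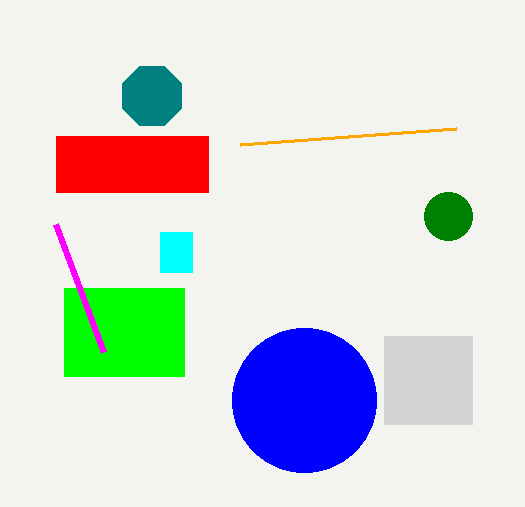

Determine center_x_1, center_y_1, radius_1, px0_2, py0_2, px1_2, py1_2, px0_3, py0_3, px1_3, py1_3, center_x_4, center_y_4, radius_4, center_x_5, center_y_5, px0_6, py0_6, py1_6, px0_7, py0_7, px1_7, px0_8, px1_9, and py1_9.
center_x_1 = 304, center_y_1 = 400, radius_1 = 72, px0_2 = 56, py0_2 = 136, px1_2 = 208, py1_2 = 192, px0_3 = 160, py0_3 = 232, px1_3 = 192, py1_3 = 272, center_x_4 = 448, center_y_4 = 216, radius_4 = 24, center_x_5 = 152, center_y_5 = 96, px0_6 = 384, py0_6 = 336, py1_6 = 424, px0_7 = 64, py0_7 = 288, px1_7 = 184, px0_8 = 240, px1_9 = 56, py1_9 = 224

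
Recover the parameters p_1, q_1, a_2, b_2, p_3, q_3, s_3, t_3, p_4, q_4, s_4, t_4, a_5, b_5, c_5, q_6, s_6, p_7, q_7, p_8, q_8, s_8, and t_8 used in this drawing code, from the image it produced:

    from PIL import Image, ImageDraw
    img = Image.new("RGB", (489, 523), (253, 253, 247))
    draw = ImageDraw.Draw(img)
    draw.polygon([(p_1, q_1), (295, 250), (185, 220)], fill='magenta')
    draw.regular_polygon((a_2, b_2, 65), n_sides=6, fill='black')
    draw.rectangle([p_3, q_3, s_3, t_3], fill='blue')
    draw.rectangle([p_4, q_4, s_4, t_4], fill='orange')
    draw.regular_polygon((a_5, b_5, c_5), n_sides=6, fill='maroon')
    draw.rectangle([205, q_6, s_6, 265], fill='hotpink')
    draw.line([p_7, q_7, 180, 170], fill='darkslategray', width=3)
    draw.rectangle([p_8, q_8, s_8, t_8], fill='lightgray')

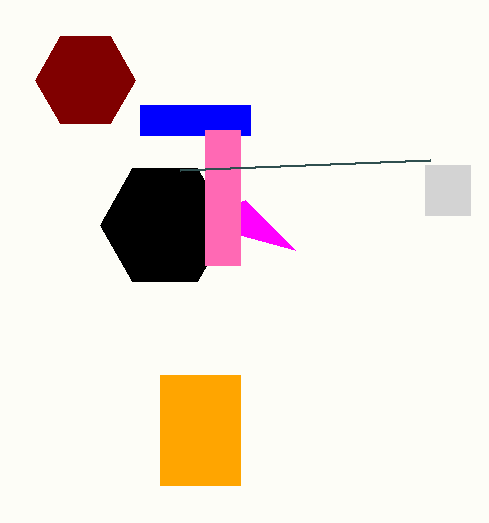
p_1 = 245, q_1 = 200, a_2 = 165, b_2 = 225, p_3 = 140, q_3 = 105, s_3 = 250, t_3 = 135, p_4 = 160, q_4 = 375, s_4 = 240, t_4 = 485, a_5 = 85, b_5 = 80, c_5 = 50, q_6 = 130, s_6 = 240, p_7 = 430, q_7 = 160, p_8 = 425, q_8 = 165, s_8 = 470, t_8 = 215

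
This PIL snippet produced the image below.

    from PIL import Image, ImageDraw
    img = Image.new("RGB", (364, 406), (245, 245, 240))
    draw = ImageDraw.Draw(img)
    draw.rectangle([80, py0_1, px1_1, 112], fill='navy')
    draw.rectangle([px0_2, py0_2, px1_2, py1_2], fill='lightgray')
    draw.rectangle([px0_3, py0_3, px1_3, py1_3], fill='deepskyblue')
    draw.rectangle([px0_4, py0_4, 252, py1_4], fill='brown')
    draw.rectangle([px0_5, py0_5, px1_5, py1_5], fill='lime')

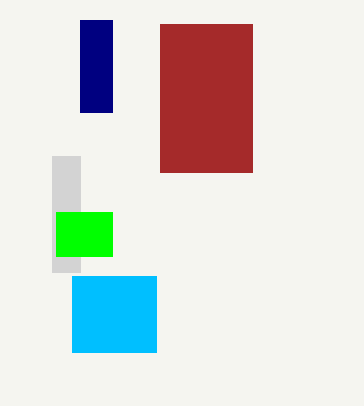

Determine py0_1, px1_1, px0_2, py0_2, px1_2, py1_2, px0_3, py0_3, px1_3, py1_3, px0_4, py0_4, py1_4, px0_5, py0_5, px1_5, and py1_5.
py0_1 = 20; px1_1 = 112; px0_2 = 52; py0_2 = 156; px1_2 = 80; py1_2 = 272; px0_3 = 72; py0_3 = 276; px1_3 = 156; py1_3 = 352; px0_4 = 160; py0_4 = 24; py1_4 = 172; px0_5 = 56; py0_5 = 212; px1_5 = 112; py1_5 = 256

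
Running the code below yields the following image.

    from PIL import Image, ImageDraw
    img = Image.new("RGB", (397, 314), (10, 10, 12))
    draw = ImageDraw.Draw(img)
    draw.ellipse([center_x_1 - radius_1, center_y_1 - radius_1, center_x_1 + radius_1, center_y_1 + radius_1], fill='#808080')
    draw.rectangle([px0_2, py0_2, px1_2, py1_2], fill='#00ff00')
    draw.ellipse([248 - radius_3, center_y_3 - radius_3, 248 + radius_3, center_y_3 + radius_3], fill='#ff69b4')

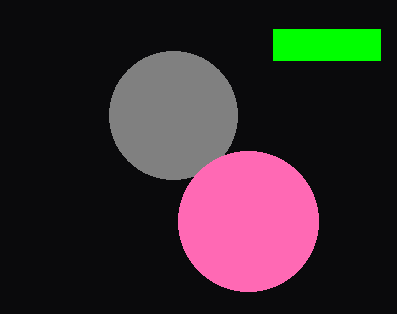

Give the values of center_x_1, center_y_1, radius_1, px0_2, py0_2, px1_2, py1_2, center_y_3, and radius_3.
center_x_1 = 173
center_y_1 = 115
radius_1 = 64
px0_2 = 273
py0_2 = 29
px1_2 = 380
py1_2 = 60
center_y_3 = 221
radius_3 = 70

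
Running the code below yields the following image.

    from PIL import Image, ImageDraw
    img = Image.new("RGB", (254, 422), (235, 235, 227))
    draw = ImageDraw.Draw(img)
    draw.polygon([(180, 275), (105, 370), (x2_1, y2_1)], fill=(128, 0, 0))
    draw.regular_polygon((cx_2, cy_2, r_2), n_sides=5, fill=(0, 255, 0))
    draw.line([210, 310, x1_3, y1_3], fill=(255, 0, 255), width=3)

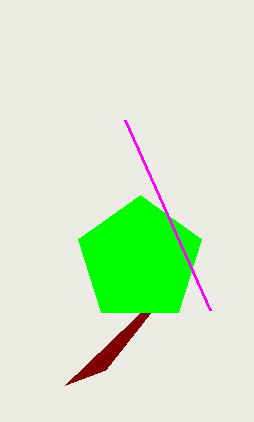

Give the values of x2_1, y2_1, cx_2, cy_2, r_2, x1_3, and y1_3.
x2_1 = 65
y2_1 = 385
cx_2 = 140
cy_2 = 260
r_2 = 65
x1_3 = 125
y1_3 = 120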